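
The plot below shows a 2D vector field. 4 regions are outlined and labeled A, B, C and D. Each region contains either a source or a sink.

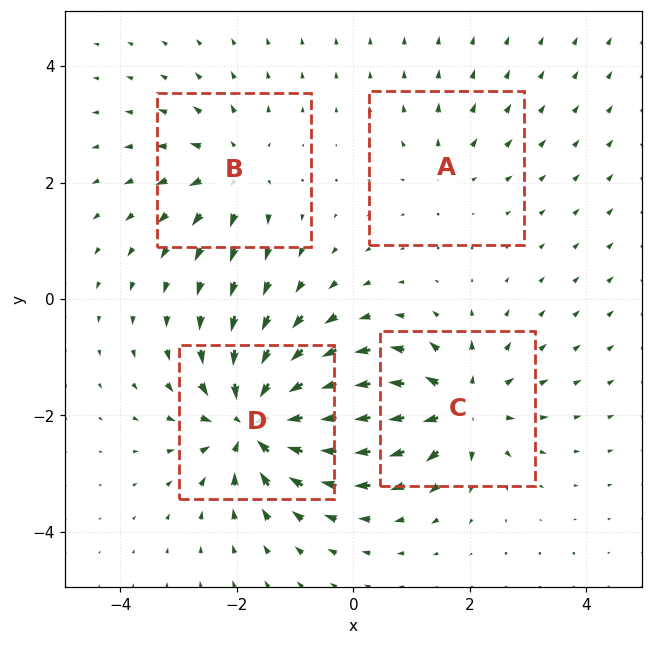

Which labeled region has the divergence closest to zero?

A

Divergence at each region's feature centre — A: about +3, B: about +4, C: about +6, D: about -8. Region A is closest to zero.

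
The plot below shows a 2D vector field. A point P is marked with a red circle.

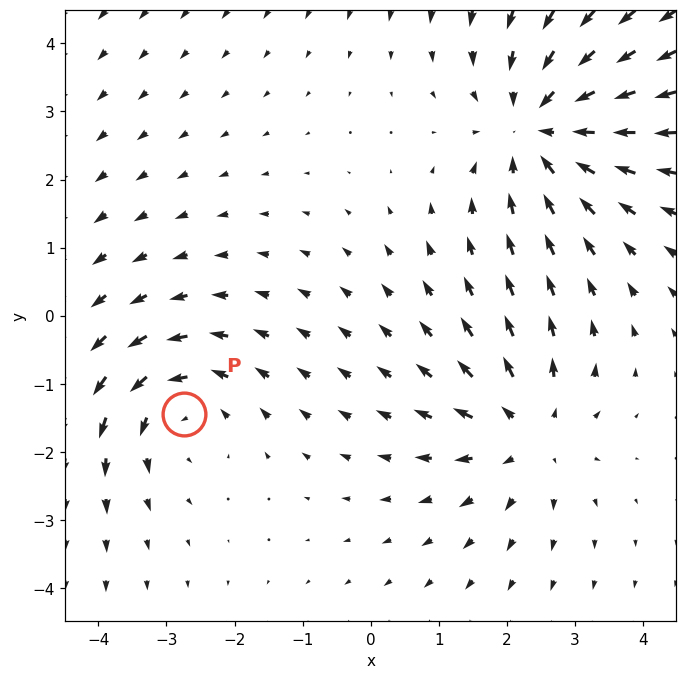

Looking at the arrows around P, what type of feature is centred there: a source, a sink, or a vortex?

At P (-2.7, -1.4) the arrows circulate counterclockwise. Divergence ≈0, curl about +3 — near-zero divergence with nonzero curl is a vortex.

vortex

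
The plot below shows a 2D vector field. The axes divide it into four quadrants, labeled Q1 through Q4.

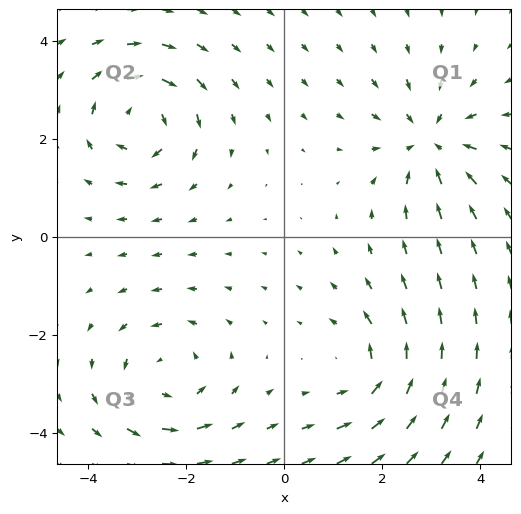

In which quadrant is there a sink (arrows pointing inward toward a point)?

The sink sits at approximately (3.0, 1.9), which lies in quadrant Q1. The divergence there is about -4, negative as expected for a sink.

Q1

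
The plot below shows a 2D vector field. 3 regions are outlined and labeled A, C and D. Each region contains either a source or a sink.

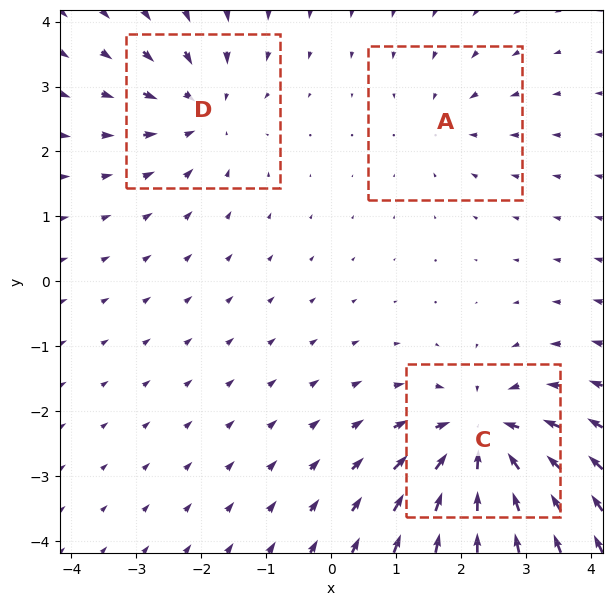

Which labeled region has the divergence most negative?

C

Divergence at each region's feature centre — A: about -2, C: about -6, D: about -4. Region C is most negative.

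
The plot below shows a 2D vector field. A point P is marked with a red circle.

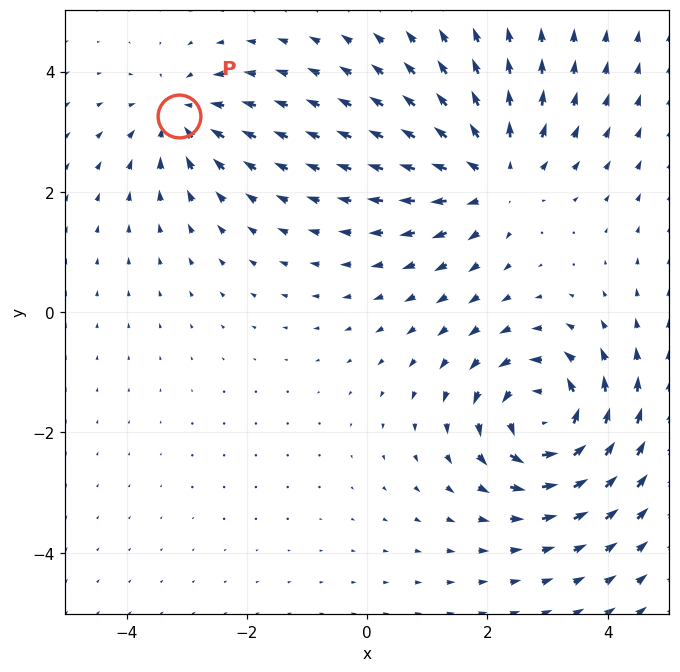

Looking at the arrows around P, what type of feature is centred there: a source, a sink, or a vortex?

sink

At P (-3.1, 3.3) the arrows converge inward. Divergence about -4, curl ≈0 — negative divergence with near-zero curl is a sink.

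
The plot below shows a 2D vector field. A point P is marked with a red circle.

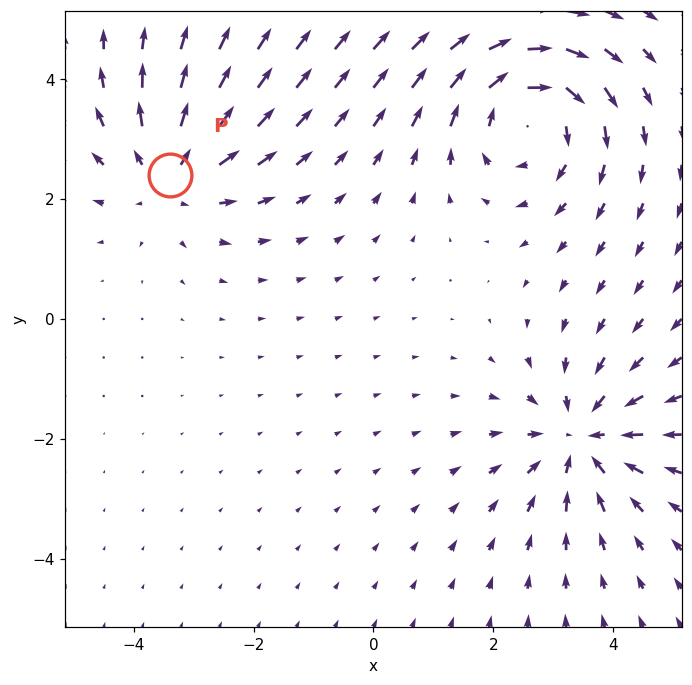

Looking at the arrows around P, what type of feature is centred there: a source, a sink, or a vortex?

source

At P (-3.4, 2.4) the arrows spread outward. Divergence about +3, curl ≈0 — positive divergence with near-zero curl is a source.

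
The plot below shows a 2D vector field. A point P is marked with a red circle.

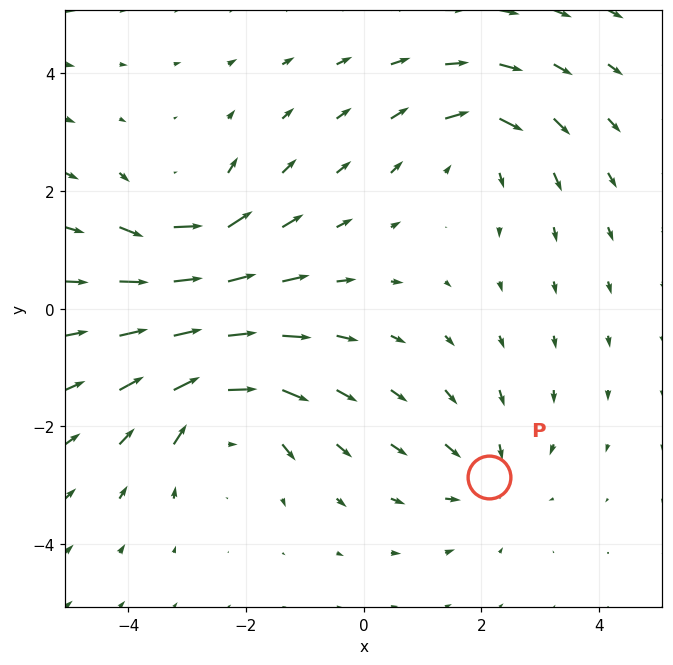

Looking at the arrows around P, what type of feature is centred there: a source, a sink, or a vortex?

sink

At P (2.1, -2.9) the arrows converge inward. Divergence about -3, curl ≈0 — negative divergence with near-zero curl is a sink.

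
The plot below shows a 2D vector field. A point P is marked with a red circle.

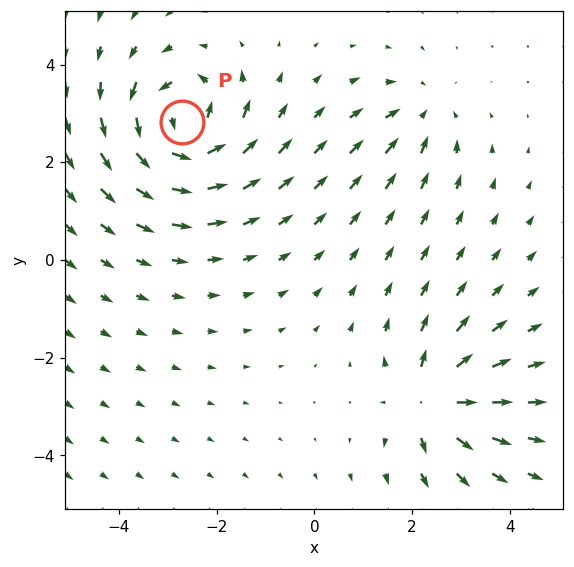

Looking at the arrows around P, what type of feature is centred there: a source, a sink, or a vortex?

At P (-2.7, 2.8) the arrows circulate counterclockwise. Divergence ≈0, curl about +6 — near-zero divergence with nonzero curl is a vortex.

vortex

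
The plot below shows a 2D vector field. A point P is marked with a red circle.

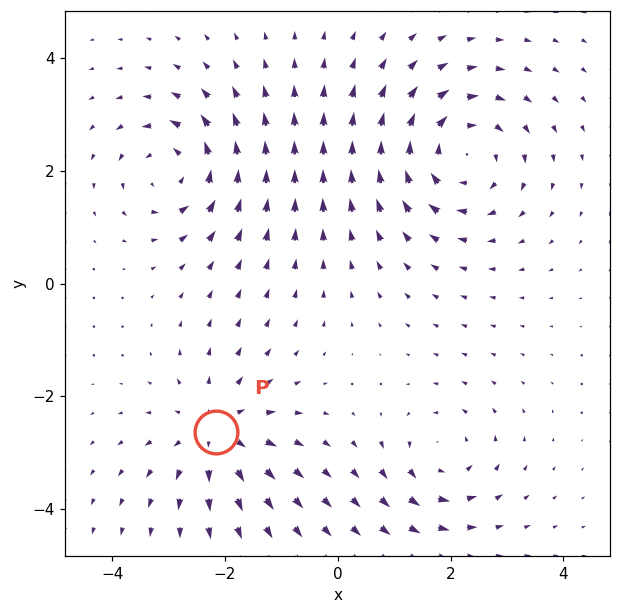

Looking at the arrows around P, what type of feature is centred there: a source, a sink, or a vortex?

At P (-2.2, -2.6) the arrows spread outward. Divergence about +4, curl ≈0 — positive divergence with near-zero curl is a source.

source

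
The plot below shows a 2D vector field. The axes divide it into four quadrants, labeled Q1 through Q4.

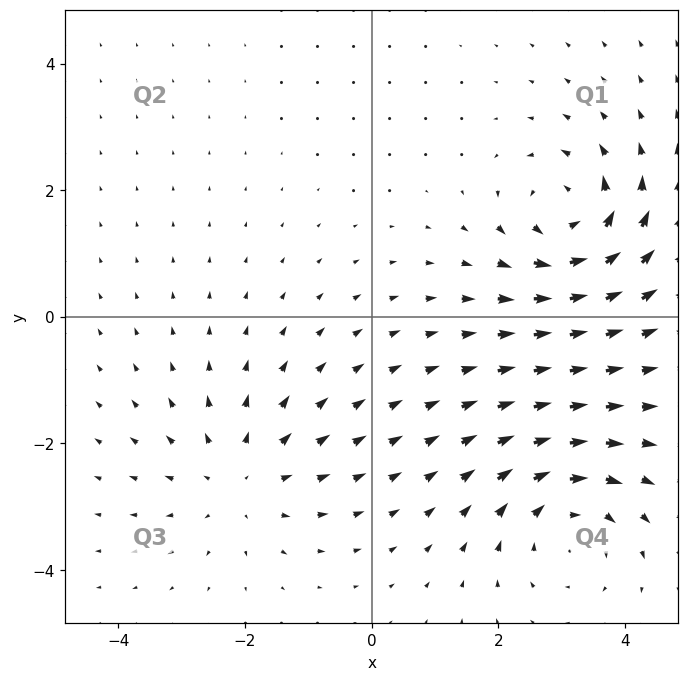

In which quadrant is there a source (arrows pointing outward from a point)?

Q3

The source sits at approximately (-2.1, -2.5), which lies in quadrant Q3. The divergence there is about +3, positive as expected for a source.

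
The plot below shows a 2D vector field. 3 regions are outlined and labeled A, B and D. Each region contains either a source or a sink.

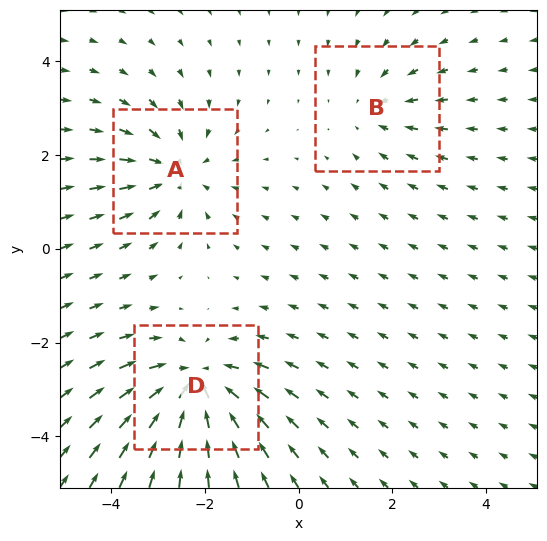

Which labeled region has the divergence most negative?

D

Divergence at each region's feature centre — A: about -3, B: about -2, D: about -4. Region D is most negative.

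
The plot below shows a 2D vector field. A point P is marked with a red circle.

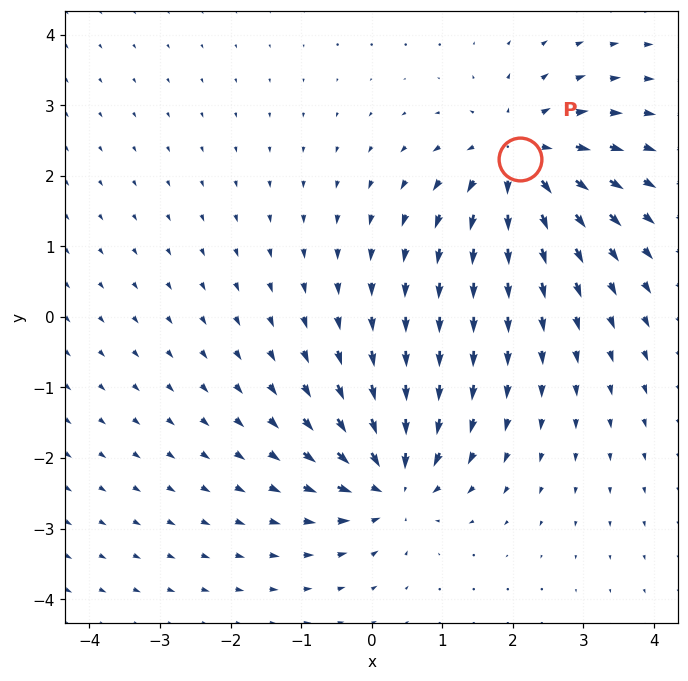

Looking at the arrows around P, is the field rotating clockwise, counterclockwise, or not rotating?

not rotating

Near P at (2.1, 2.2) the arrows show no circulation. The curl there is ≈0.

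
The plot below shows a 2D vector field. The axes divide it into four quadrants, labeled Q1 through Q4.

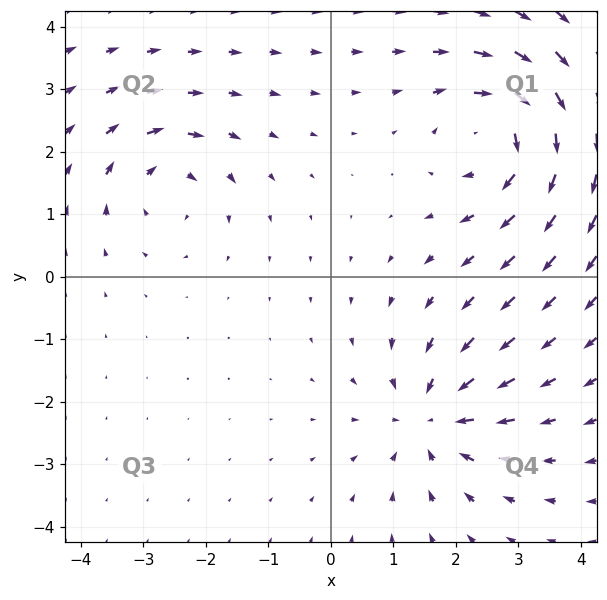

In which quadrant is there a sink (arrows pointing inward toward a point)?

Q4

The sink sits at approximately (1.6, -2.3), which lies in quadrant Q4. The divergence there is about -4, negative as expected for a sink.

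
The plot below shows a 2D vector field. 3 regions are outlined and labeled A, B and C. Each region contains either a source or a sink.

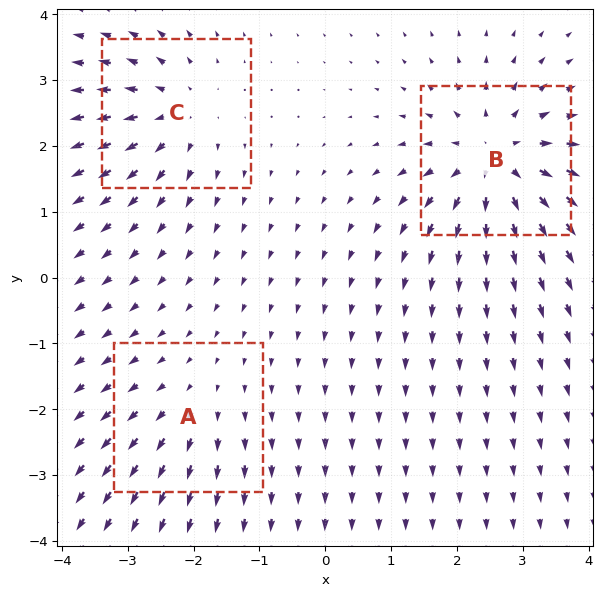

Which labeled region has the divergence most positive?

B

Divergence at each region's feature centre — A: about +2, B: about +6, C: about +4. Region B is most positive.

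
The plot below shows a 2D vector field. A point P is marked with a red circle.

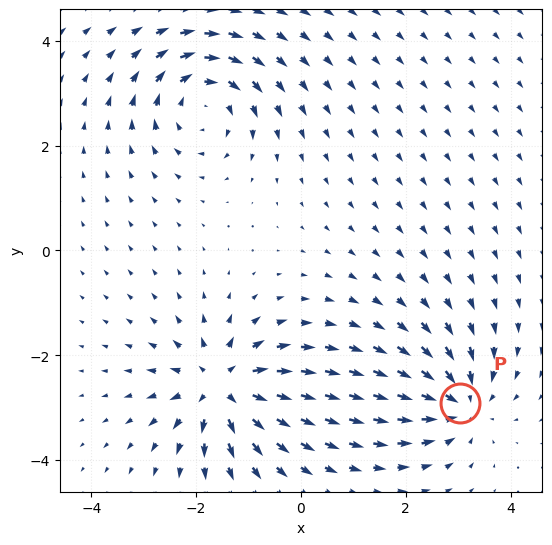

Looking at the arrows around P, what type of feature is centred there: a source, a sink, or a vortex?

sink

At P (3.0, -2.9) the arrows converge inward. Divergence about -5, curl ≈0 — negative divergence with near-zero curl is a sink.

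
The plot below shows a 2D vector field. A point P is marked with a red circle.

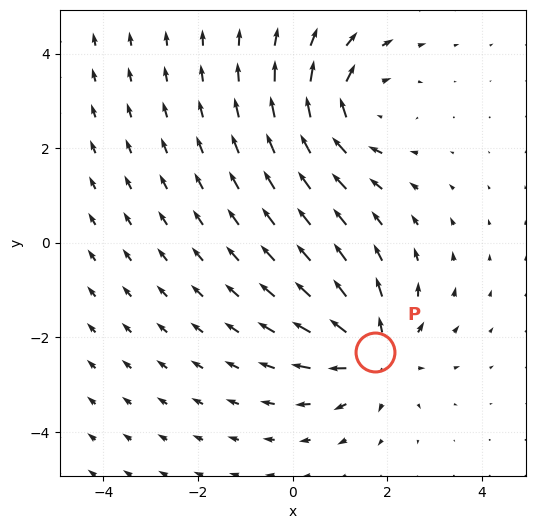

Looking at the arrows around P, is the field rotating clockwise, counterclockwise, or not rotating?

Near P at (1.7, -2.3) the arrows show no circulation. The curl there is ≈0.

not rotating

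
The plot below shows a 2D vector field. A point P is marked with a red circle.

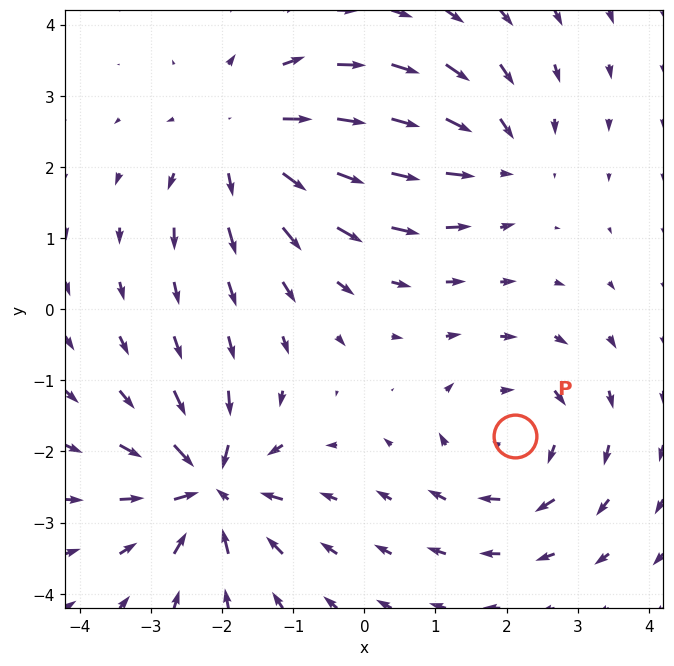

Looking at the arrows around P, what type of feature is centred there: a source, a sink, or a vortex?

vortex

At P (2.1, -1.8) the arrows circulate clockwise. Divergence ≈0, curl about -4 — near-zero divergence with nonzero curl is a vortex.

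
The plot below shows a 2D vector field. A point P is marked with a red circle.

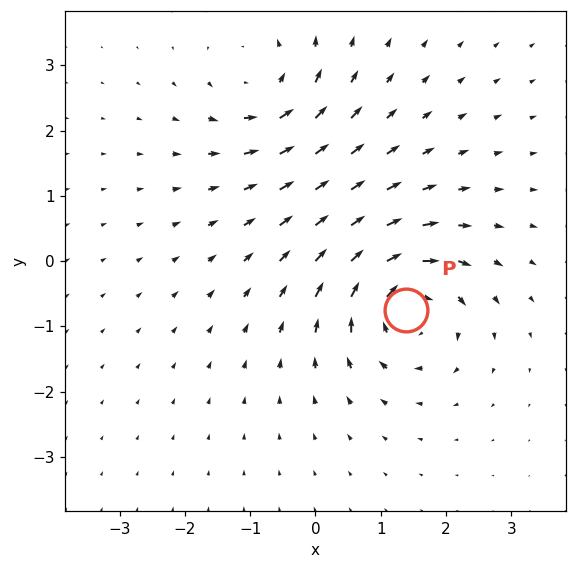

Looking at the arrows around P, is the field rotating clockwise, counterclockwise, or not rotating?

clockwise

Near P at (1.4, -0.8) the arrows circulate clockwise. The curl (z-component) there is about -7; negative curl means clockwise rotation.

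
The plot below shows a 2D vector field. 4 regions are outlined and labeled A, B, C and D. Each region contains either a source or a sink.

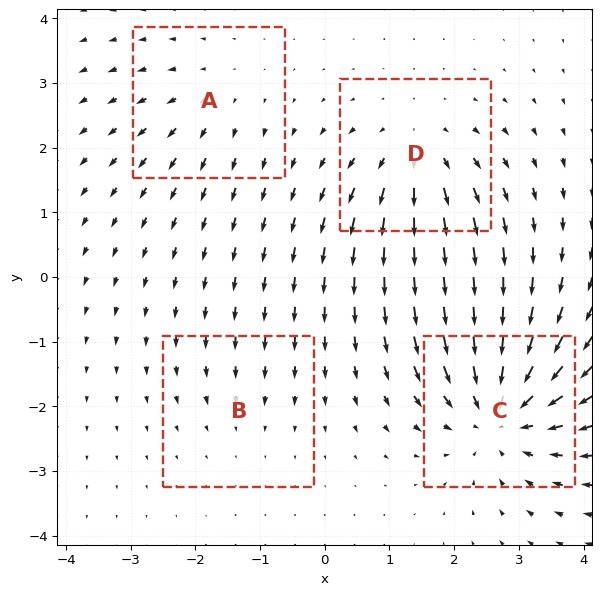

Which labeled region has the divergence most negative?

C

Divergence at each region's feature centre — A: about +3, B: about -2, C: about -7, D: about +5. Region C is most negative.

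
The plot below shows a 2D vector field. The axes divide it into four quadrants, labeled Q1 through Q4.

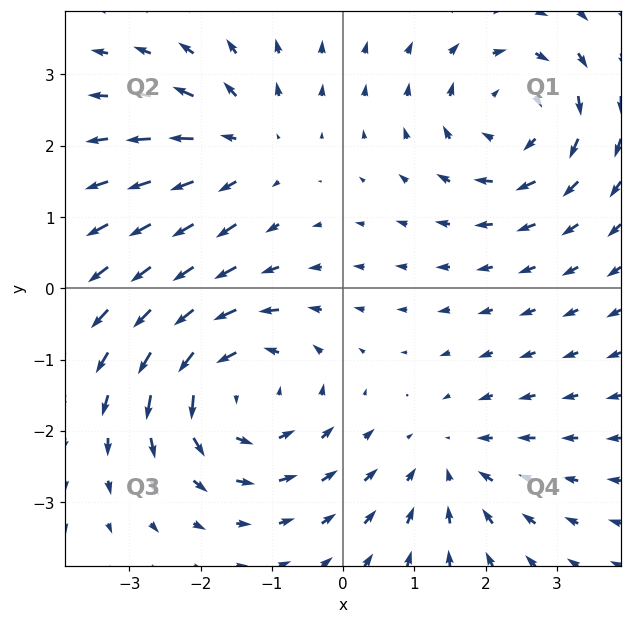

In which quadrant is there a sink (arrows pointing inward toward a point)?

Q4

The sink sits at approximately (1.5, -2.4), which lies in quadrant Q4. The divergence there is about -2, negative as expected for a sink.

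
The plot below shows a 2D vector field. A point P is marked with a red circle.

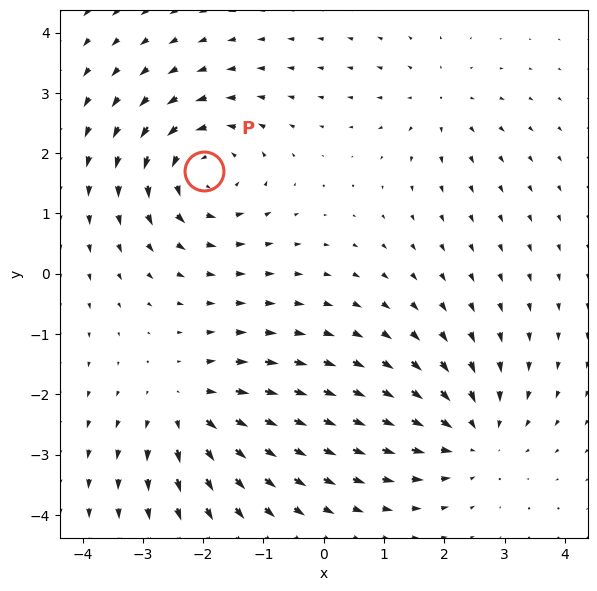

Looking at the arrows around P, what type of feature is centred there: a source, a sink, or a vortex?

At P (-2.0, 1.7) the arrows circulate counterclockwise. Divergence ≈0, curl about +6 — near-zero divergence with nonzero curl is a vortex.

vortex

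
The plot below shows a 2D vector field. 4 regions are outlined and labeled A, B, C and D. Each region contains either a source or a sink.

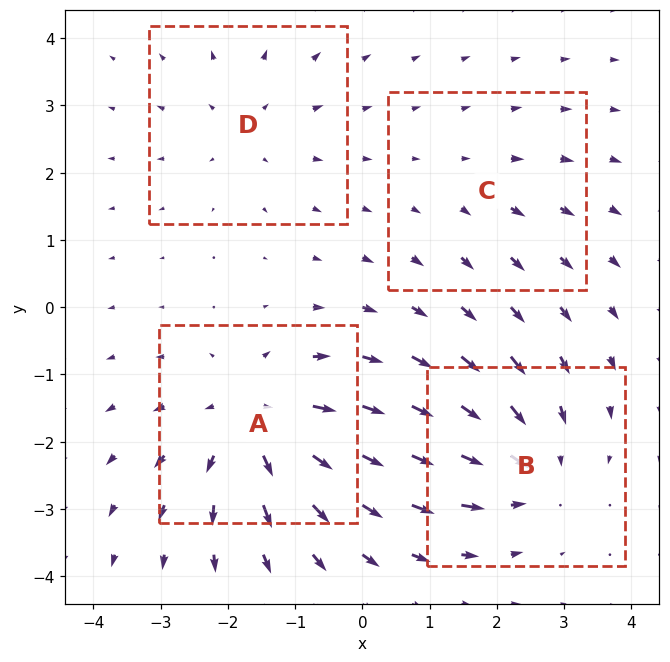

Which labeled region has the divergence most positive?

Divergence at each region's feature centre — A: about +6, B: about -5, C: about +2, D: about +3. Region A is most positive.

A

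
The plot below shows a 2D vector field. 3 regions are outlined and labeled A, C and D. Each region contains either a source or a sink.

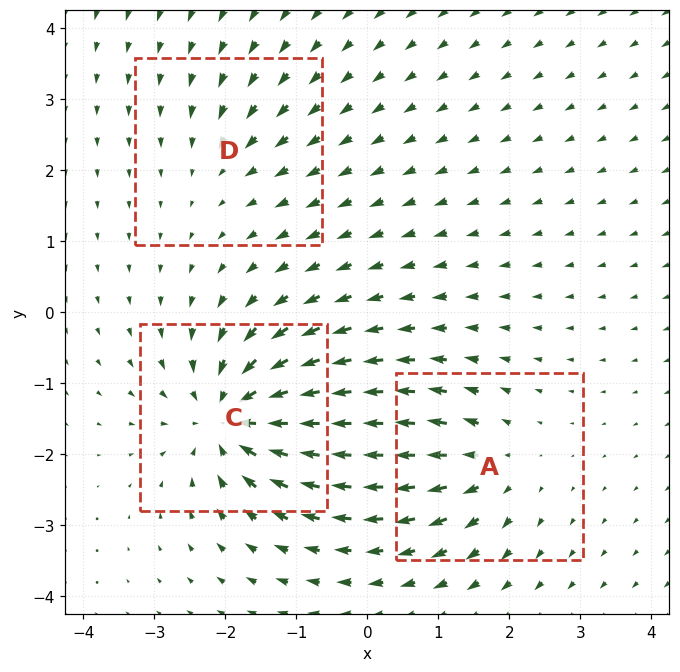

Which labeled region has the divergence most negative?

Divergence at each region's feature centre — A: about +4, C: about -7, D: about -2. Region C is most negative.

C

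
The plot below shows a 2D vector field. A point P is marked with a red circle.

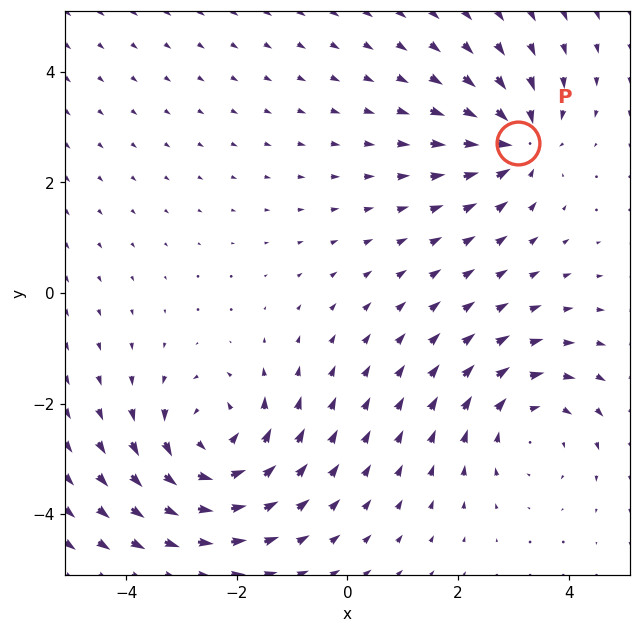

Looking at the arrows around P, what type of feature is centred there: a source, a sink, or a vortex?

sink

At P (3.1, 2.7) the arrows converge inward. Divergence about -4, curl ≈0 — negative divergence with near-zero curl is a sink.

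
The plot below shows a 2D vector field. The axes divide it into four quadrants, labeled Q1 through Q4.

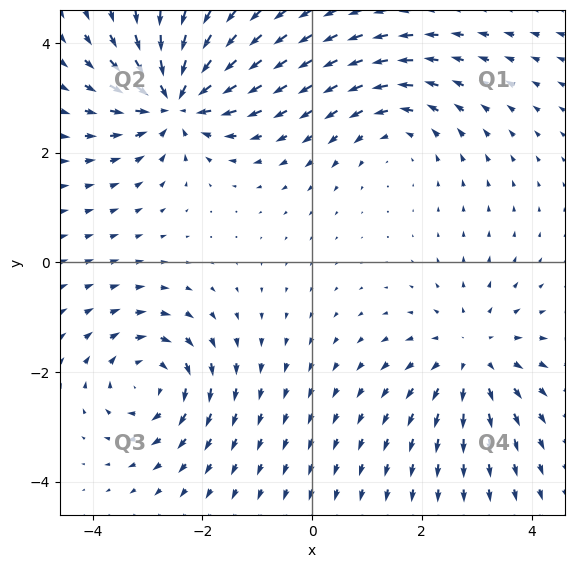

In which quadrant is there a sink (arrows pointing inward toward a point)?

Q2

The sink sits at approximately (-2.5, 3.0), which lies in quadrant Q2. The divergence there is about -6, negative as expected for a sink.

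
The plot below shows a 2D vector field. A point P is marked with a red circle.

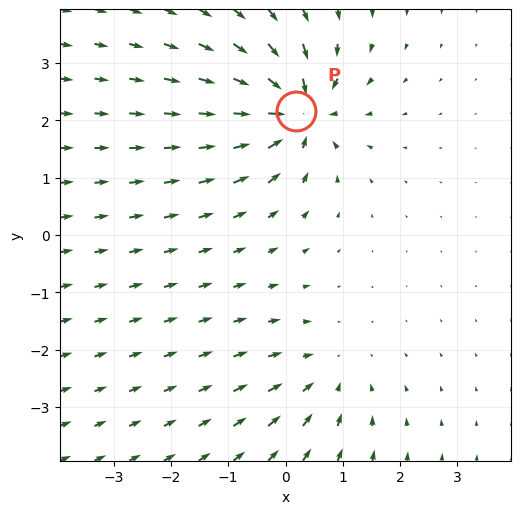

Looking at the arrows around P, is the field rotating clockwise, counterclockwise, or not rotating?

Near P at (0.2, 2.2) the arrows show no circulation. The curl there is ≈0.

not rotating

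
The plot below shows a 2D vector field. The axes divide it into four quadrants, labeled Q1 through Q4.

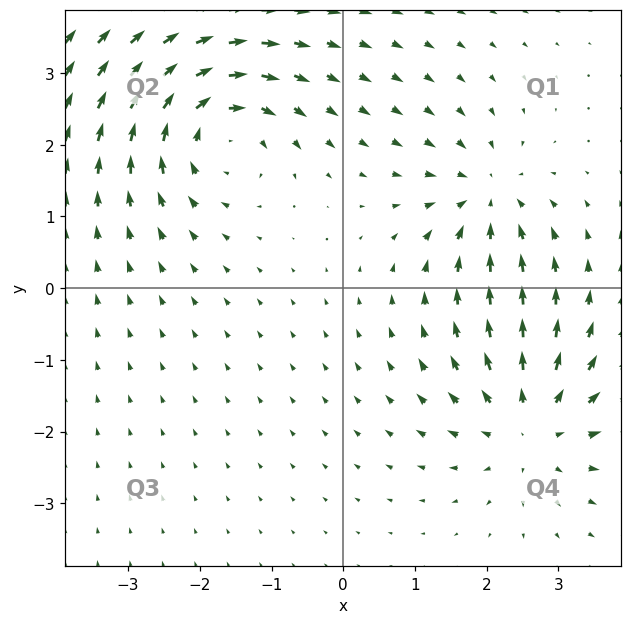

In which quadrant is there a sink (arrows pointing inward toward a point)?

The sink sits at approximately (2.0, 1.3), which lies in quadrant Q1. The divergence there is about -5, negative as expected for a sink.

Q1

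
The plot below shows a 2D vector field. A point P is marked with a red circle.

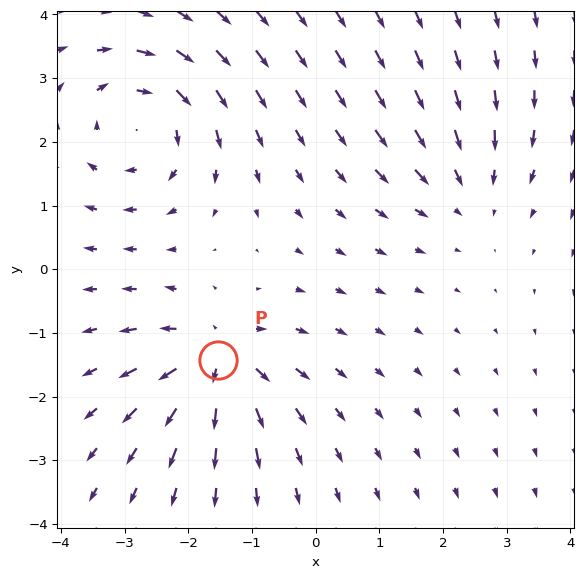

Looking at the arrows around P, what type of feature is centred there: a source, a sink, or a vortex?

At P (-1.5, -1.4) the arrows spread outward. Divergence about +5, curl ≈0 — positive divergence with near-zero curl is a source.

source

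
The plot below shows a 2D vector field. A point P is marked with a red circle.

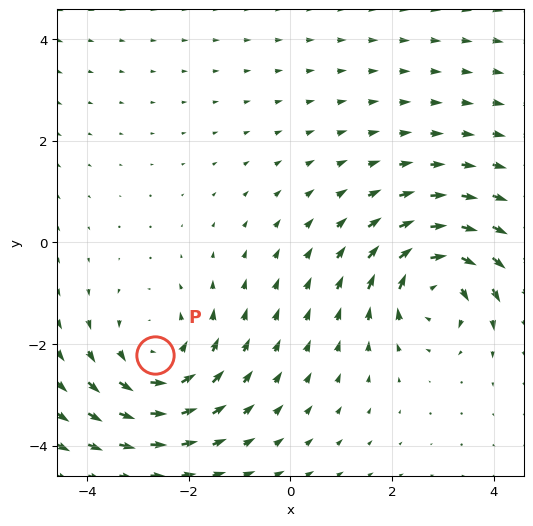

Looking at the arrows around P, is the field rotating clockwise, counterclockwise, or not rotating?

counterclockwise

Near P at (-2.7, -2.2) the arrows circulate counterclockwise. The curl (z-component) there is about +2; positive curl means counterclockwise rotation.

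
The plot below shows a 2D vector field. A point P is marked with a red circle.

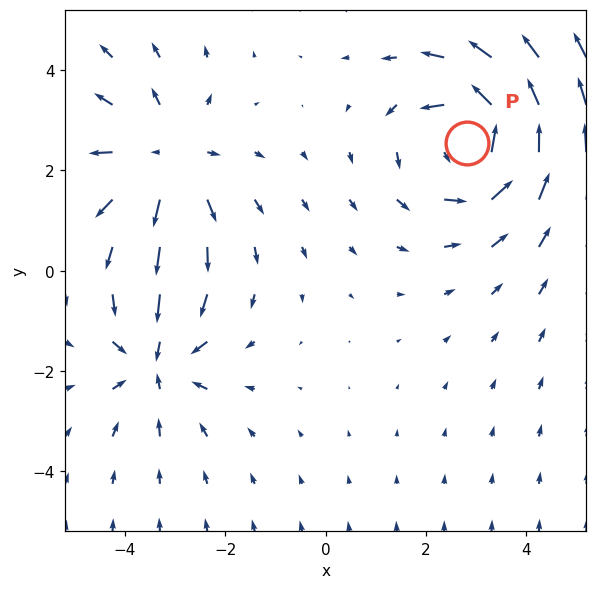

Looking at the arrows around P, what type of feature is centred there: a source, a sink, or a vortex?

At P (2.8, 2.5) the arrows circulate counterclockwise. Divergence ≈0, curl about +4 — near-zero divergence with nonzero curl is a vortex.

vortex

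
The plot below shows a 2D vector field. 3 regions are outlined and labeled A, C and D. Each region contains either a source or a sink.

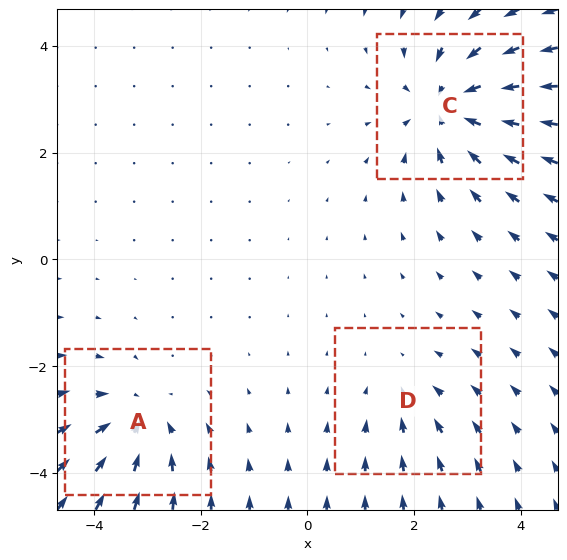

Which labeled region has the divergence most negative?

C

Divergence at each region's feature centre — A: about -4, C: about -5, D: about -2. Region C is most negative.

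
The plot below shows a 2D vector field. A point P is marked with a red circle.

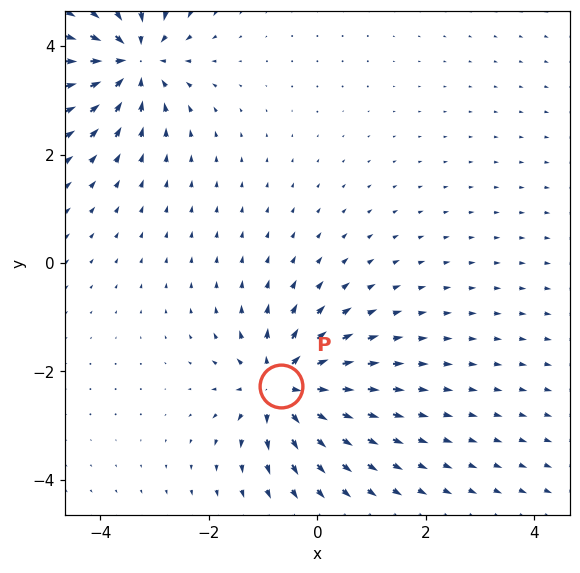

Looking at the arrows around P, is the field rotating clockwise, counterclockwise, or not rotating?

Near P at (-0.7, -2.3) the arrows show no circulation. The curl there is ≈0.

not rotating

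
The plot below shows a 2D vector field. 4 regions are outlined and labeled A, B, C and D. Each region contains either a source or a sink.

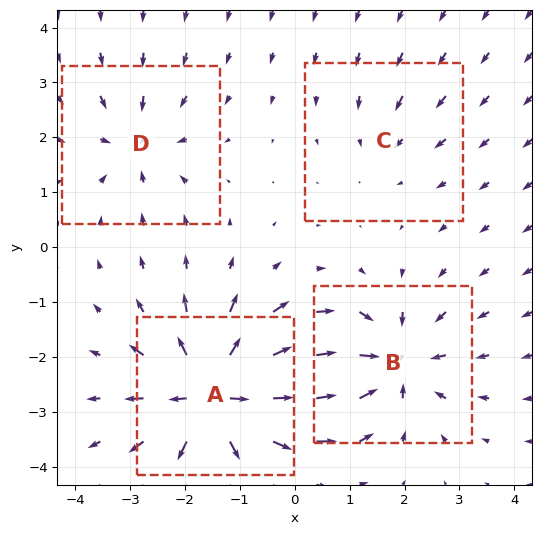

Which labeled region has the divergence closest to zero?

Divergence at each region's feature centre — A: about +8, B: about -6, C: about -2, D: about -4. Region C is closest to zero.

C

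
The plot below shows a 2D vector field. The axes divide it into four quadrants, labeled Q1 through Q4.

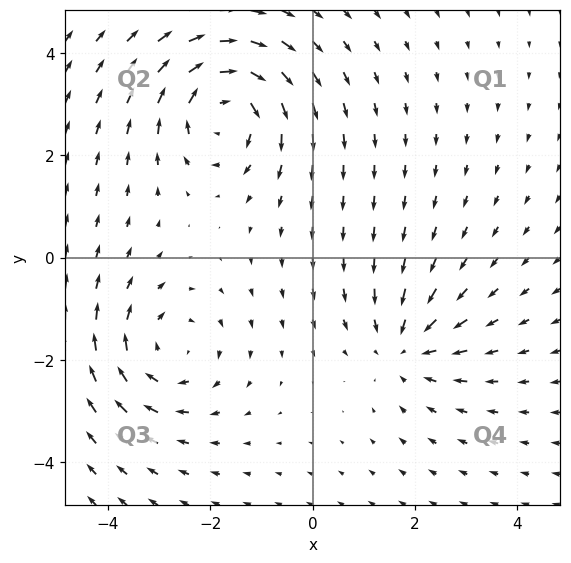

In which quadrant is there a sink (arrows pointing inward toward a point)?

The sink sits at approximately (1.8, -1.7), which lies in quadrant Q4. The divergence there is about -3, negative as expected for a sink.

Q4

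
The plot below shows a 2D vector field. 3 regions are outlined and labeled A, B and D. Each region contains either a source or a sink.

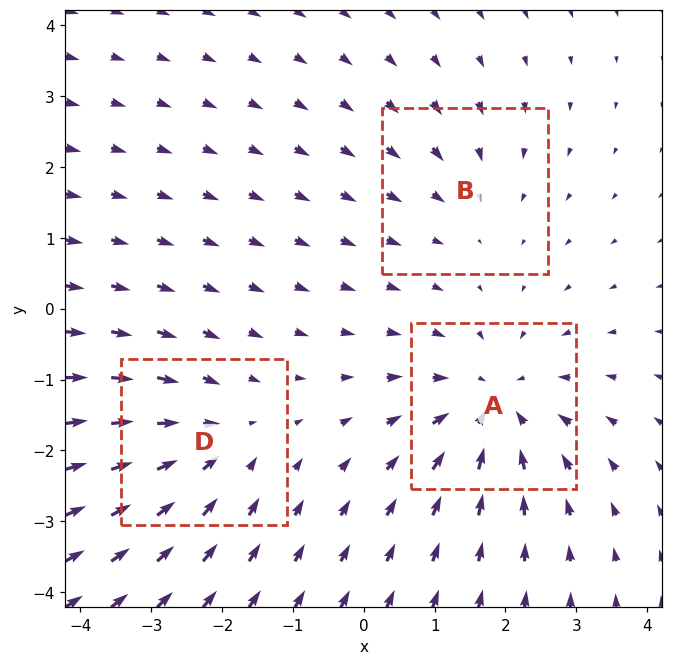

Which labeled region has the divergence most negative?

Divergence at each region's feature centre — A: about -4, B: about -2, D: about -3. Region A is most negative.

A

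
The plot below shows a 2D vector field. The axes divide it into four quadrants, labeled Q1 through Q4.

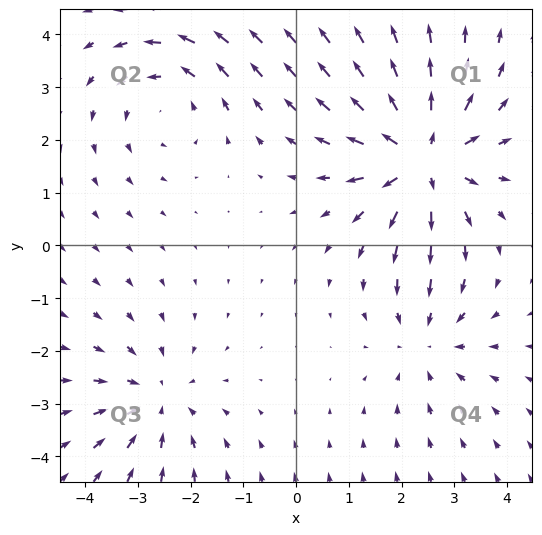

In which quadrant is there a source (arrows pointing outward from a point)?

The source sits at approximately (2.4, 1.7), which lies in quadrant Q1. The divergence there is about +4, positive as expected for a source.

Q1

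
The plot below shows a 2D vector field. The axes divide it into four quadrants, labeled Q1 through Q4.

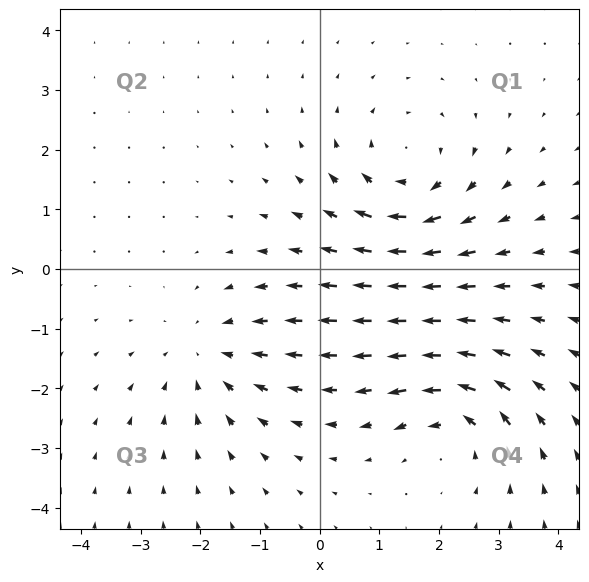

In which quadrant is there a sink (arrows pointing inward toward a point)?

Q3

The sink sits at approximately (-1.9, -1.5), which lies in quadrant Q3. The divergence there is about -3, negative as expected for a sink.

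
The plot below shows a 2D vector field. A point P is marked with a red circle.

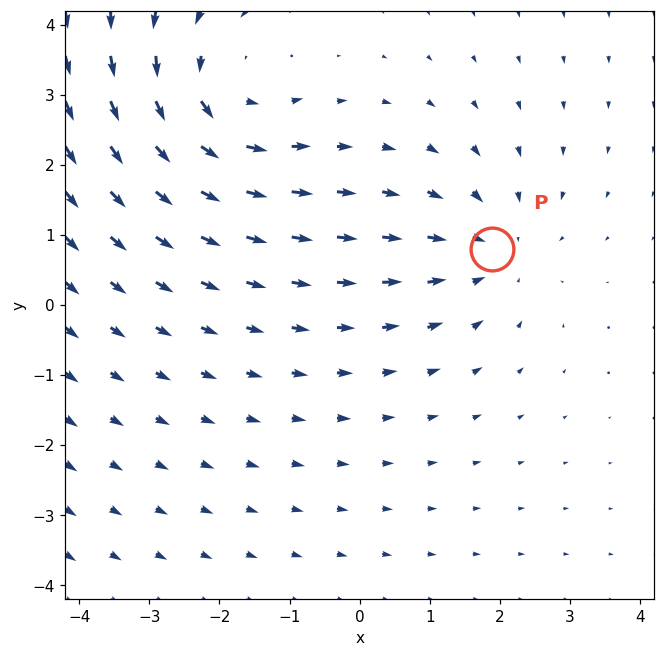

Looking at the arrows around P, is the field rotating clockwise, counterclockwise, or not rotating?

not rotating

Near P at (1.9, 0.8) the arrows show no circulation. The curl there is ≈0.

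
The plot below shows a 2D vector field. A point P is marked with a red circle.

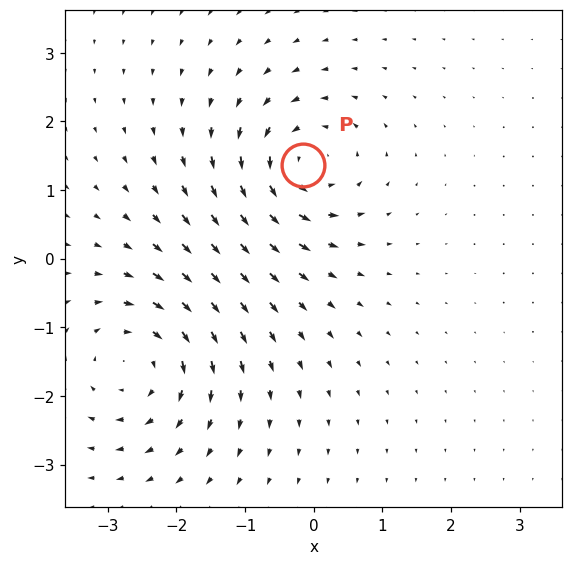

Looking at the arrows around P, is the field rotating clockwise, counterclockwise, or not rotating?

Near P at (-0.2, 1.4) the arrows circulate counterclockwise. The curl (z-component) there is about +6; positive curl means counterclockwise rotation.

counterclockwise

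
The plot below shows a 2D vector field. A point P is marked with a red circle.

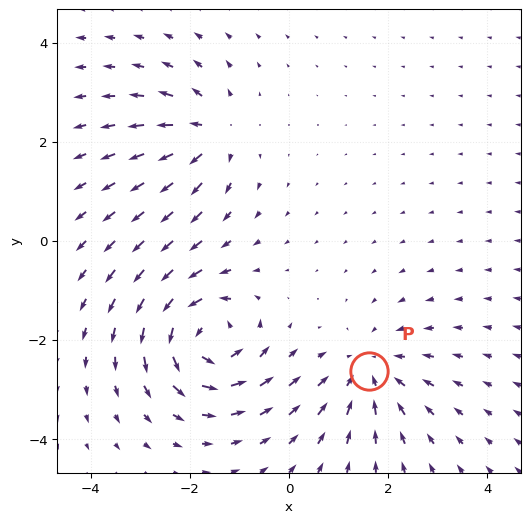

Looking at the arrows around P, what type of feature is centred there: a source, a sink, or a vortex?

At P (1.6, -2.6) the arrows converge inward. Divergence about -3, curl ≈0 — negative divergence with near-zero curl is a sink.

sink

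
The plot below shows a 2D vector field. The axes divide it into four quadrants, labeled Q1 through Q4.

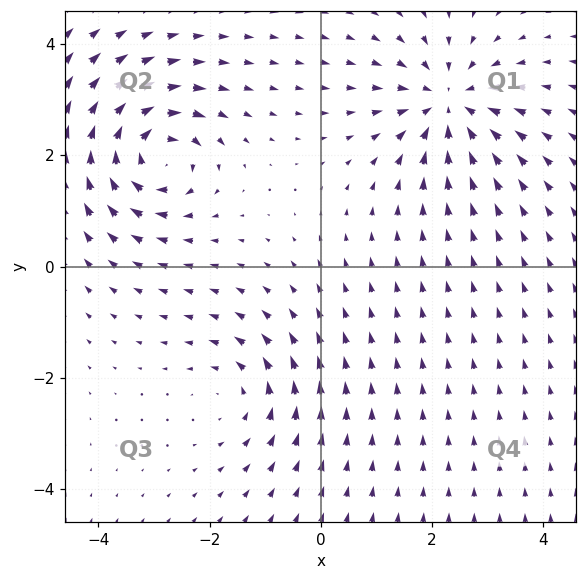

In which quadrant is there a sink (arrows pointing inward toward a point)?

Q1

The sink sits at approximately (2.3, 2.9), which lies in quadrant Q1. The divergence there is about -4, negative as expected for a sink.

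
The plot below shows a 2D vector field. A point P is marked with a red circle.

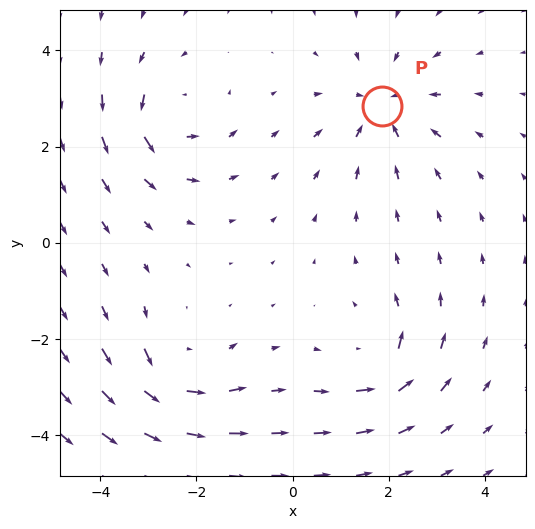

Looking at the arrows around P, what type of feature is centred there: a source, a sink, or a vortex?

At P (1.9, 2.8) the arrows converge inward. Divergence about -5, curl ≈0 — negative divergence with near-zero curl is a sink.

sink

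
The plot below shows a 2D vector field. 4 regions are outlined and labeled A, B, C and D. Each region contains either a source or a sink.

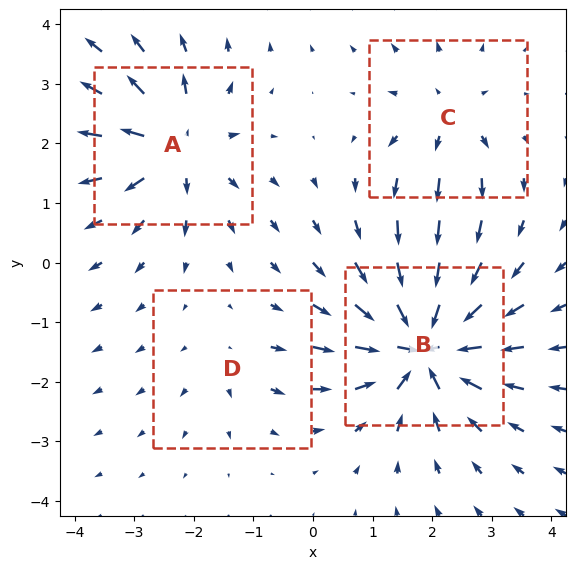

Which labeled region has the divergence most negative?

B

Divergence at each region's feature centre — A: about +6, B: about -9, C: about +4, D: about +2. Region B is most negative.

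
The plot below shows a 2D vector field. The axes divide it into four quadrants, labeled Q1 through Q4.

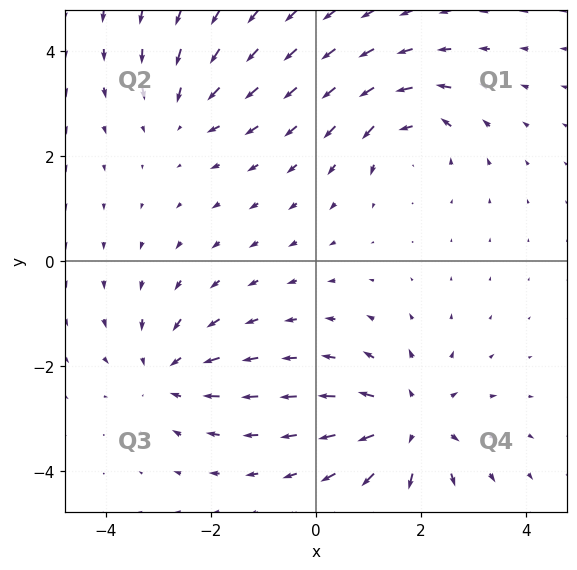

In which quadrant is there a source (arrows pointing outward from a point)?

Q4

The source sits at approximately (1.8, -3.1), which lies in quadrant Q4. The divergence there is about +5, positive as expected for a source.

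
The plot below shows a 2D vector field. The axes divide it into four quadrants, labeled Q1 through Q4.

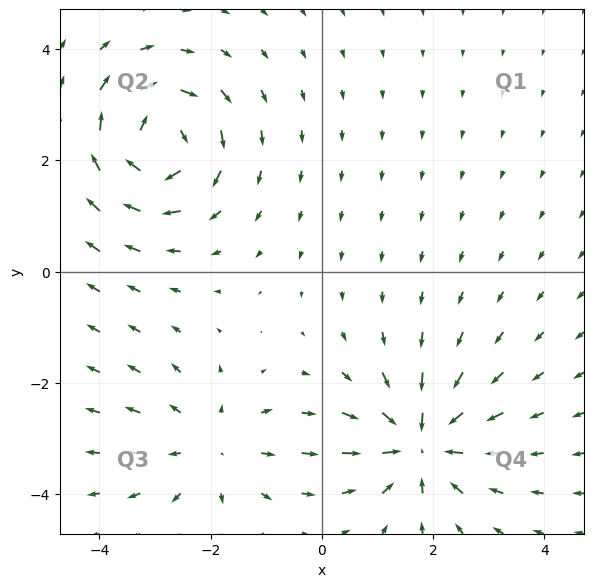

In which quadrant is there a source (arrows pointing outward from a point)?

Q3

The source sits at approximately (-2.0, -3.2), which lies in quadrant Q3. The divergence there is about +3, positive as expected for a source.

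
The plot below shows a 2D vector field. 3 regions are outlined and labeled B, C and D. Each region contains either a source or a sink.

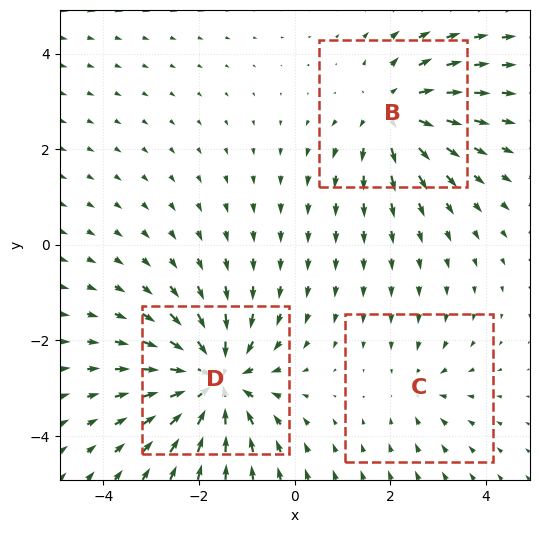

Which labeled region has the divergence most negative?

D

Divergence at each region's feature centre — B: about +3, C: about -2, D: about -5. Region D is most negative.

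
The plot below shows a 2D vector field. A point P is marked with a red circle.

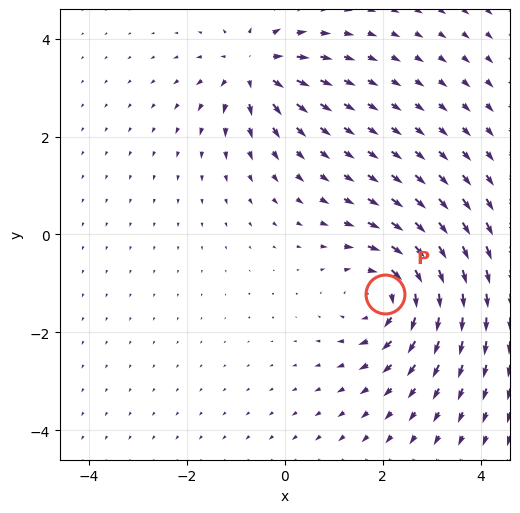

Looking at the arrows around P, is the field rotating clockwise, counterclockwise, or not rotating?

Near P at (2.0, -1.2) the arrows circulate clockwise. The curl (z-component) there is about -4; negative curl means clockwise rotation.

clockwise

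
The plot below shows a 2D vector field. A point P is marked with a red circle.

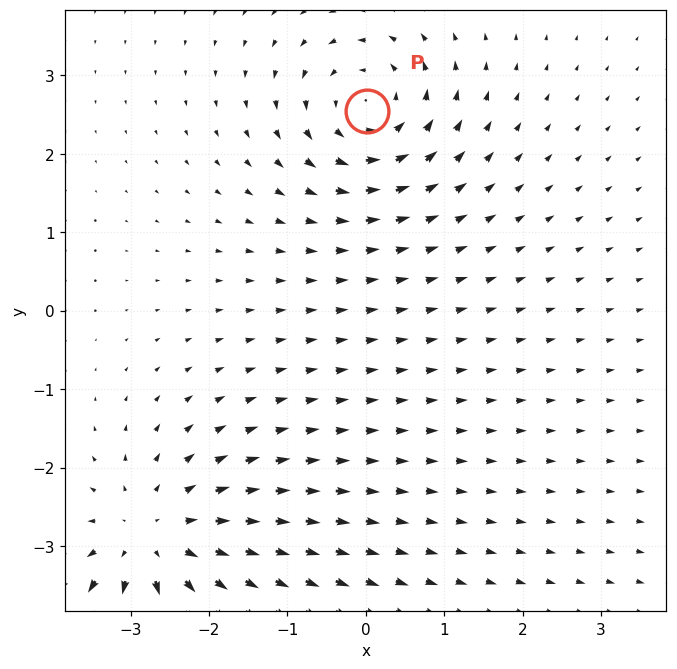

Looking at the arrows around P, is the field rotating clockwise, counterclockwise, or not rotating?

Near P at (0.0, 2.6) the arrows circulate counterclockwise. The curl (z-component) there is about +4; positive curl means counterclockwise rotation.

counterclockwise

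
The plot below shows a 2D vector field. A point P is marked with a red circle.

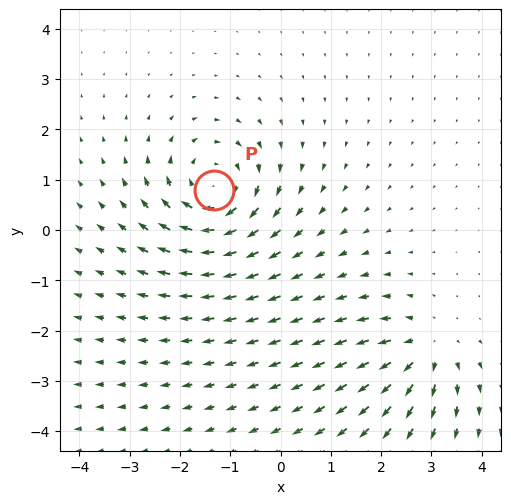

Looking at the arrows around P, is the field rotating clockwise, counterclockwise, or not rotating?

clockwise

Near P at (-1.3, 0.8) the arrows circulate clockwise. The curl (z-component) there is about -5; negative curl means clockwise rotation.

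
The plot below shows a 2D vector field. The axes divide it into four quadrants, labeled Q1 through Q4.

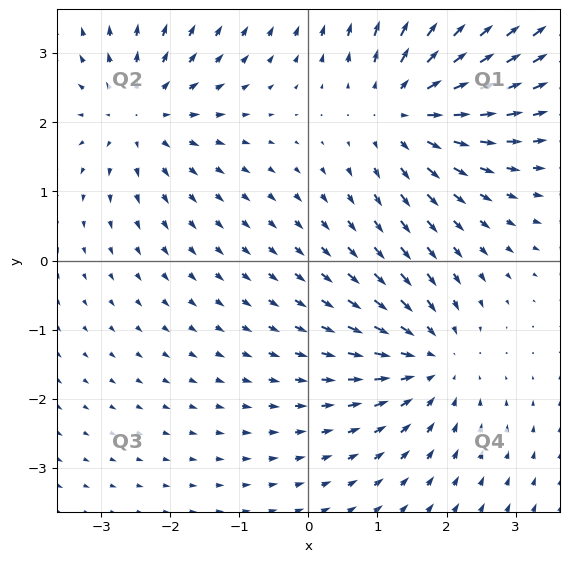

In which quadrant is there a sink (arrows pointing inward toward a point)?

Q4

The sink sits at approximately (1.8, -1.4), which lies in quadrant Q4. The divergence there is about -3, negative as expected for a sink.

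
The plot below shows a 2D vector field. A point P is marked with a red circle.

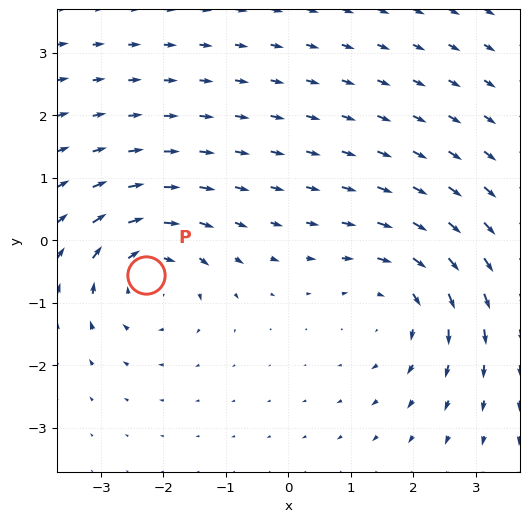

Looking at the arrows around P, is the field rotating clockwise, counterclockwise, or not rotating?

Near P at (-2.3, -0.6) the arrows circulate clockwise. The curl (z-component) there is about -5; negative curl means clockwise rotation.

clockwise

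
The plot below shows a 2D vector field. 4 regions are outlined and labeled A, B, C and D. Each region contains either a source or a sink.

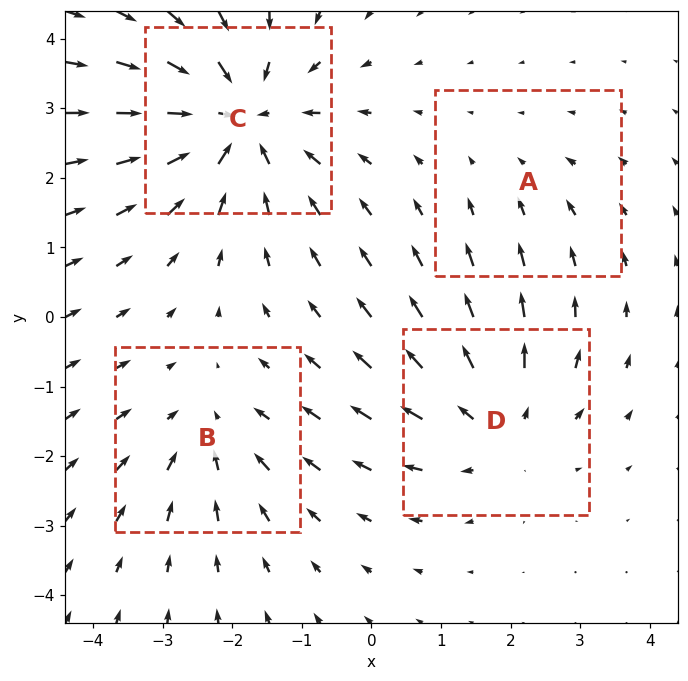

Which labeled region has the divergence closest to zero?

Divergence at each region's feature centre — A: about -2, B: about -3, C: about -6, D: about +4. Region A is closest to zero.

A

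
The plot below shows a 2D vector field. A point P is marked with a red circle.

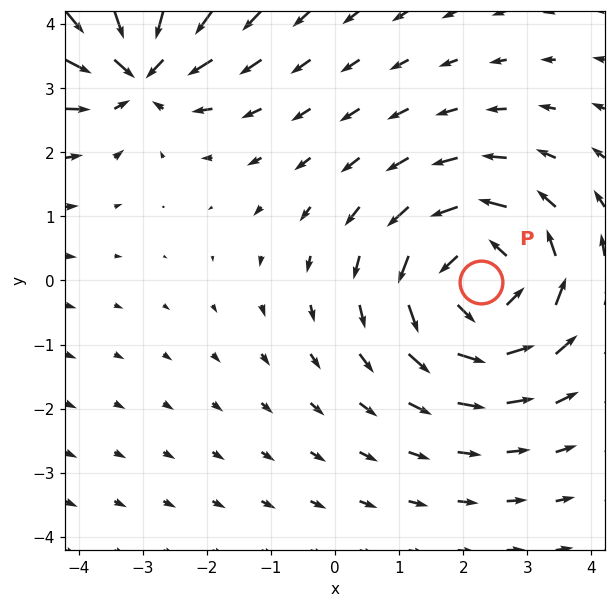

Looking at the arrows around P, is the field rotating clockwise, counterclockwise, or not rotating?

Near P at (2.3, -0.0) the arrows circulate counterclockwise. The curl (z-component) there is about +4; positive curl means counterclockwise rotation.

counterclockwise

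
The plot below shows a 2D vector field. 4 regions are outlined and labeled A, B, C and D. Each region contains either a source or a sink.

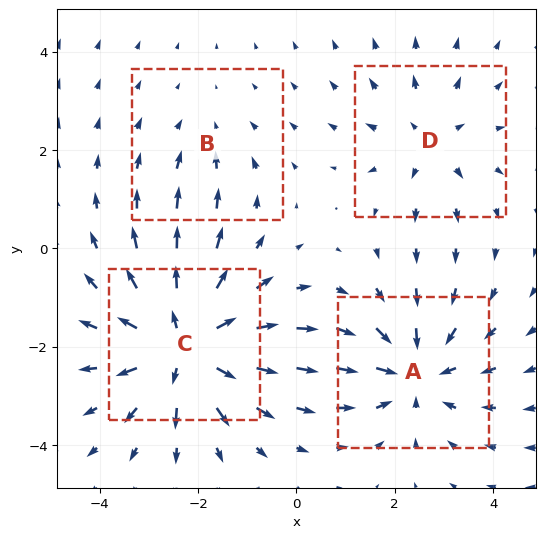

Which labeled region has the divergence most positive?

C

Divergence at each region's feature centre — A: about -4, B: about -2, C: about +6, D: about +3. Region C is most positive.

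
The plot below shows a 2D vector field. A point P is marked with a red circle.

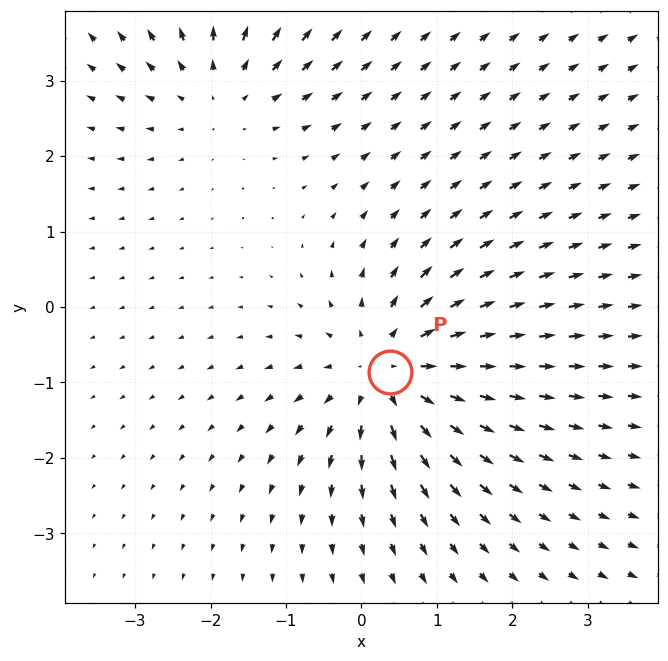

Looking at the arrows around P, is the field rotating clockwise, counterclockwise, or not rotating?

not rotating

Near P at (0.4, -0.9) the arrows show no circulation. The curl there is ≈0.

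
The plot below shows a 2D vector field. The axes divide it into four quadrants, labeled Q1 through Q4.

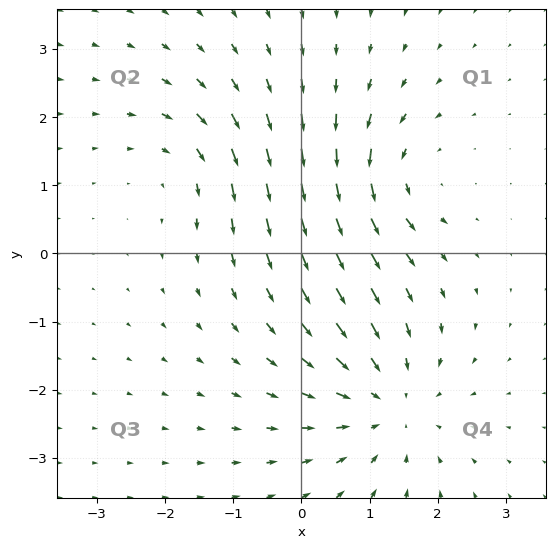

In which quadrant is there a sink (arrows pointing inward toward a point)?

The sink sits at approximately (1.3, -2.2), which lies in quadrant Q4. The divergence there is about -4, negative as expected for a sink.

Q4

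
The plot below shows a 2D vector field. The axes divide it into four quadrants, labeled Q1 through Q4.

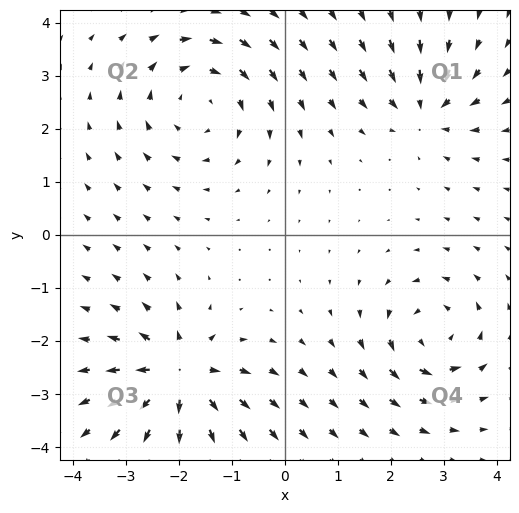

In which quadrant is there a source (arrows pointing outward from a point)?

The source sits at approximately (-2.0, -2.7), which lies in quadrant Q3. The divergence there is about +6, positive as expected for a source.

Q3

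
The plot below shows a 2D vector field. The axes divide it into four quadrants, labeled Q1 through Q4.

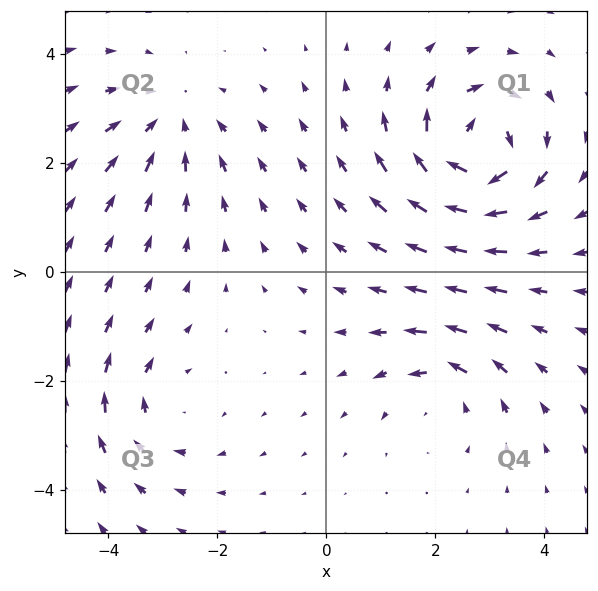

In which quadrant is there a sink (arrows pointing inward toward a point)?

The sink sits at approximately (-2.9, 2.8), which lies in quadrant Q2. The divergence there is about -3, negative as expected for a sink.

Q2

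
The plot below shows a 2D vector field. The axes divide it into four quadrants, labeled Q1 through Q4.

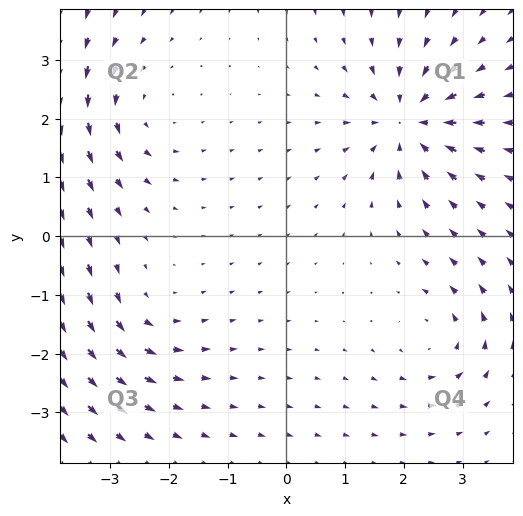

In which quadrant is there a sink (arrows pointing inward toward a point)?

The sink sits at approximately (2.1, 2.0), which lies in quadrant Q1. The divergence there is about -6, negative as expected for a sink.

Q1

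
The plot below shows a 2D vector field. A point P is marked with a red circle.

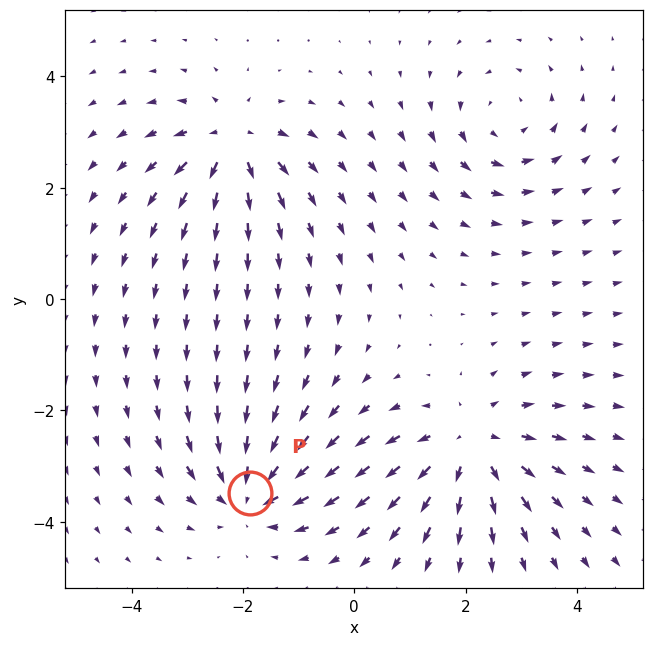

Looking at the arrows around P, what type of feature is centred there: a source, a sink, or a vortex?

At P (-1.9, -3.5) the arrows converge inward. Divergence about -5, curl ≈0 — negative divergence with near-zero curl is a sink.

sink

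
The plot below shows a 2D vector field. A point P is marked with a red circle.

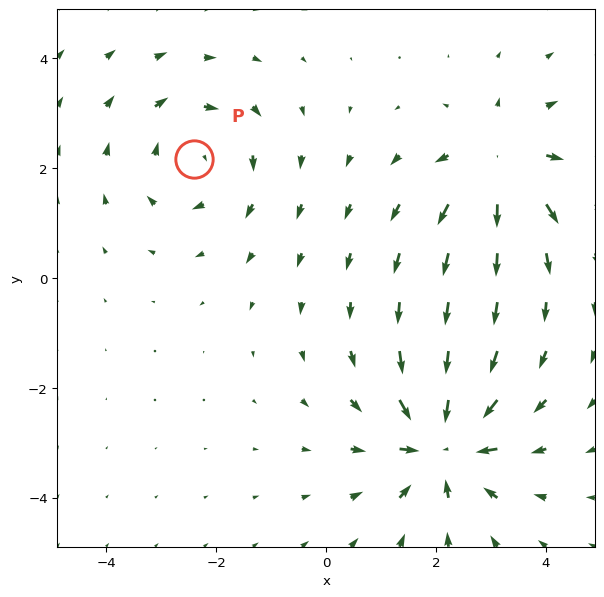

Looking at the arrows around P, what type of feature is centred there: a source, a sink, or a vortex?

At P (-2.4, 2.2) the arrows circulate clockwise. Divergence ≈0, curl about -3 — near-zero divergence with nonzero curl is a vortex.

vortex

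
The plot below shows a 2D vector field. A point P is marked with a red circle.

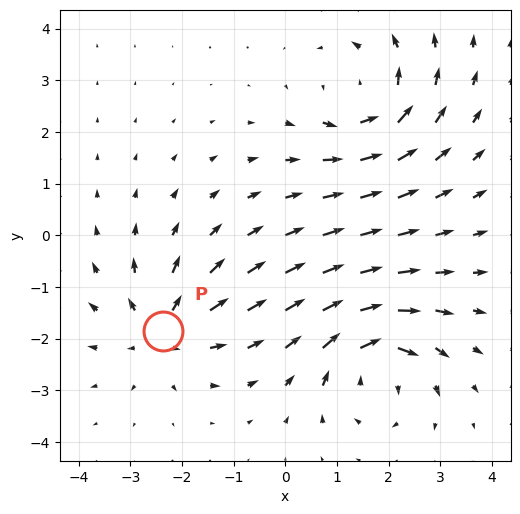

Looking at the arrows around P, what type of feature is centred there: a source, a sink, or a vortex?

source

At P (-2.4, -1.9) the arrows spread outward. Divergence about +4, curl ≈0 — positive divergence with near-zero curl is a source.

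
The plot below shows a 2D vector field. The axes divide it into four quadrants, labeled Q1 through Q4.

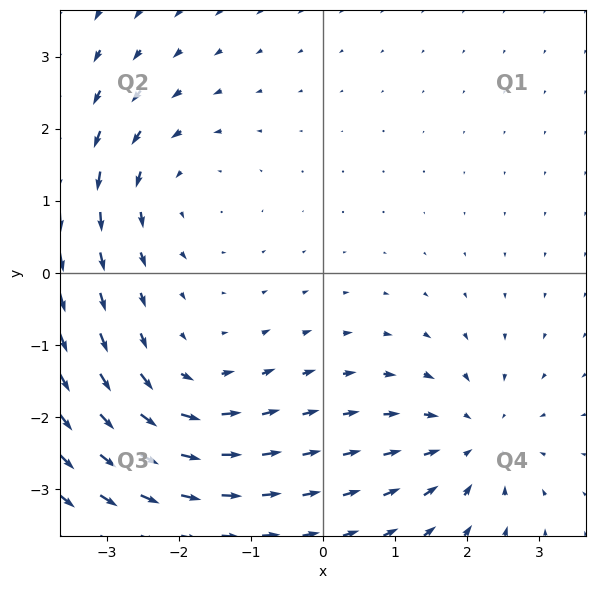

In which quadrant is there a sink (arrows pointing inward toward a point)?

The sink sits at approximately (2.1, -2.3), which lies in quadrant Q4. The divergence there is about -3, negative as expected for a sink.

Q4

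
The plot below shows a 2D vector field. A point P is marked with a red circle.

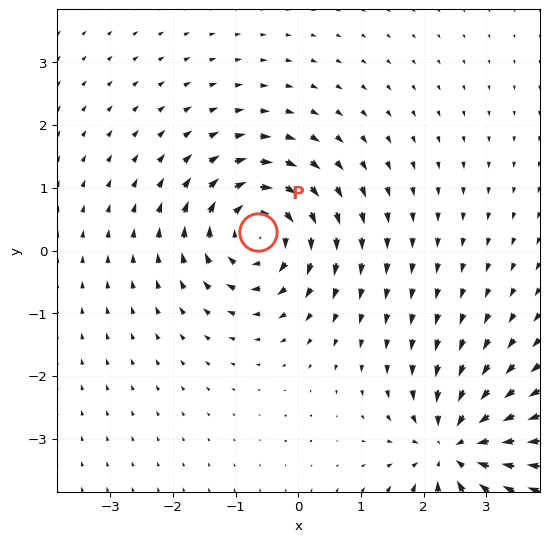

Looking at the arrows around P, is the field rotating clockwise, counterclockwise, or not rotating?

clockwise

Near P at (-0.6, 0.3) the arrows circulate clockwise. The curl (z-component) there is about -6; negative curl means clockwise rotation.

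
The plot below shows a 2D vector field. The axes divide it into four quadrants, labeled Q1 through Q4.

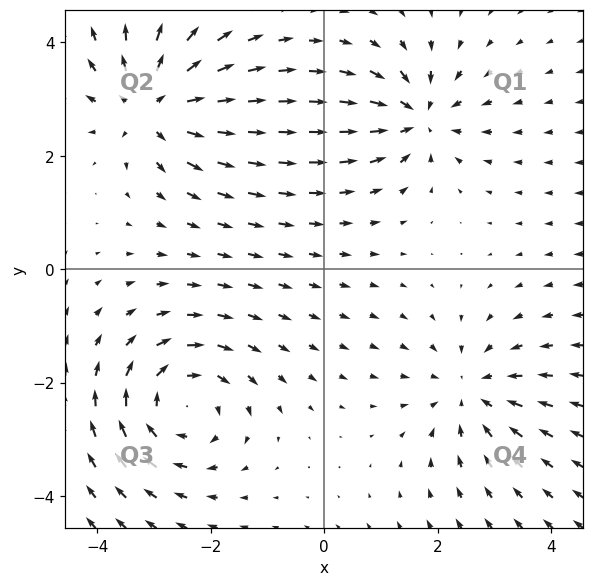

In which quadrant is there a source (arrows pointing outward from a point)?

The source sits at approximately (-3.0, 2.9), which lies in quadrant Q2. The divergence there is about +6, positive as expected for a source.

Q2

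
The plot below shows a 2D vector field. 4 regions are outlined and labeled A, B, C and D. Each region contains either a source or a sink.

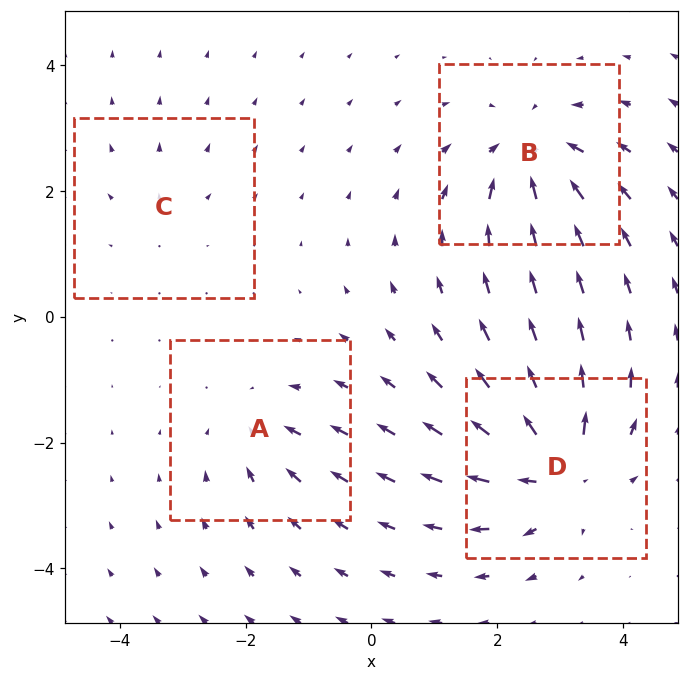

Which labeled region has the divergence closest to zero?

Divergence at each region's feature centre — A: about -4, B: about -7, C: about +2, D: about +8. Region C is closest to zero.

C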